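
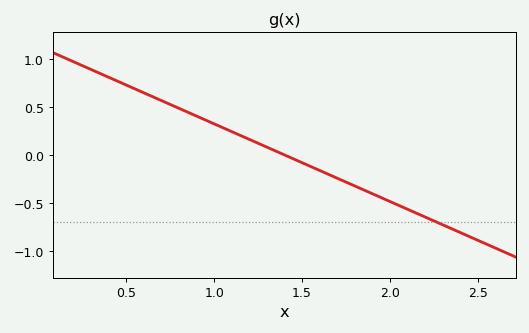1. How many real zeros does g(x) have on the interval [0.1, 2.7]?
1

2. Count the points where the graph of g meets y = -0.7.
1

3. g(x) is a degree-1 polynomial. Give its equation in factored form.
y = -0.81(x - 1.4)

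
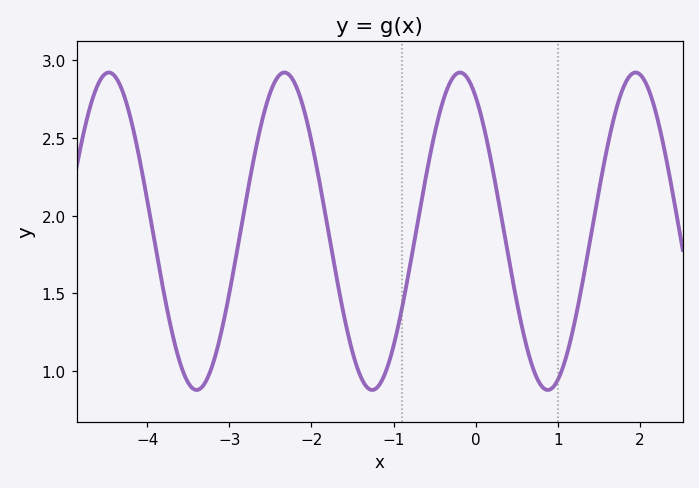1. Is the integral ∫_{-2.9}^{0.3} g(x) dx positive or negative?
positive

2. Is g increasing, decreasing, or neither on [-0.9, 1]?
neither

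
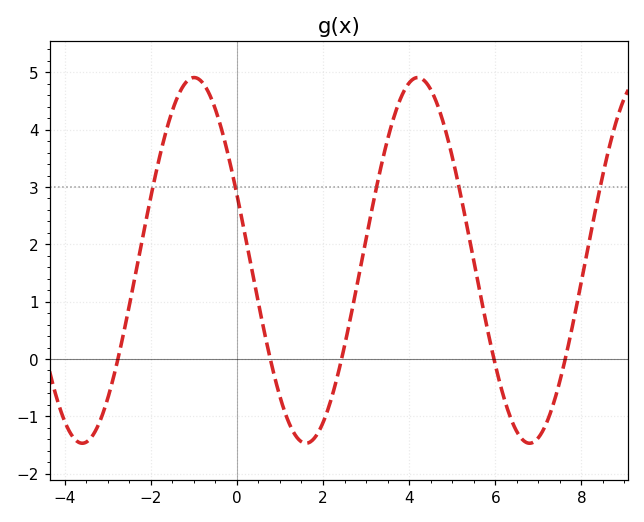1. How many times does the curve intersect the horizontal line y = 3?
5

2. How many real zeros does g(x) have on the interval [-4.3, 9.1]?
5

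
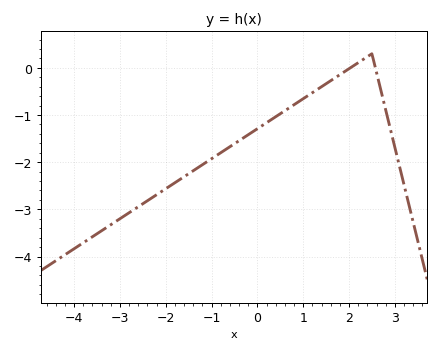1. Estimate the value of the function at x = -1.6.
-2.3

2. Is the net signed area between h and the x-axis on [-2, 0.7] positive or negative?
negative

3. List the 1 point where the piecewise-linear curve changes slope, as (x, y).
(2.5, 0.3)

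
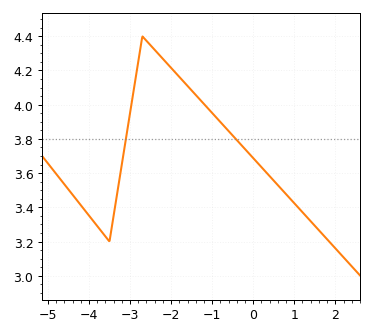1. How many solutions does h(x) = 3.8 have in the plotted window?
2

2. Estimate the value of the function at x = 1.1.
3.4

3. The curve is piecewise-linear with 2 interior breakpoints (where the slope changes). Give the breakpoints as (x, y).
(-3.5, 3.2); (-2.7, 4.4)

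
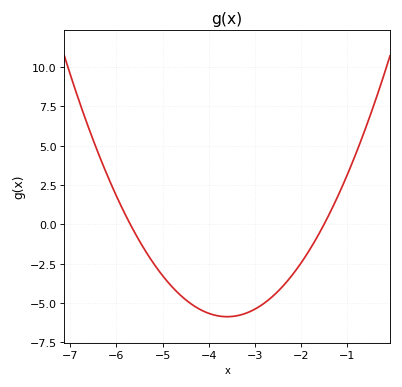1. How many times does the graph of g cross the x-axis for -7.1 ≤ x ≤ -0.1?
2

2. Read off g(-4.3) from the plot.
-5.21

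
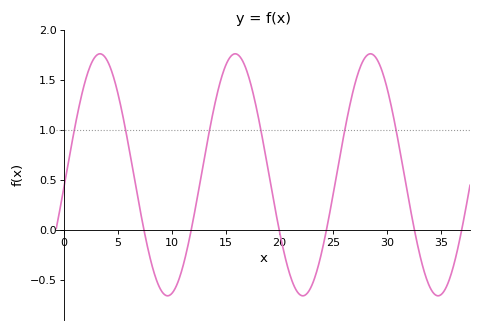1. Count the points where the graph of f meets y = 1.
6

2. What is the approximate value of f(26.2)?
1.05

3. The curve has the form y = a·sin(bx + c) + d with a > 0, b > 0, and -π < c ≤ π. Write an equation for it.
y = 1.21sin(0.5x - 0.09) + 0.55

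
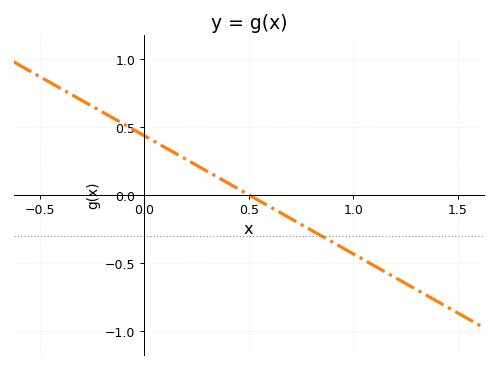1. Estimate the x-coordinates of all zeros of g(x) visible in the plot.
0.5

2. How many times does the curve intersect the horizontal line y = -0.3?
1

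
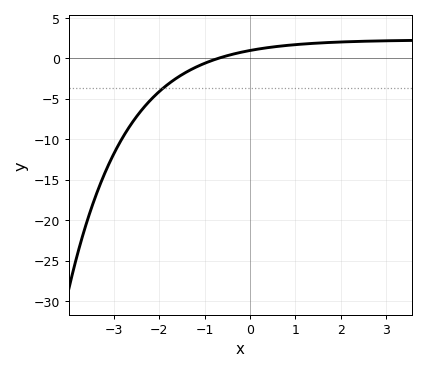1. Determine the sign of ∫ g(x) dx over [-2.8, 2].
negative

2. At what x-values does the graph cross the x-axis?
-0.681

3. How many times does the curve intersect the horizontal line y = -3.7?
1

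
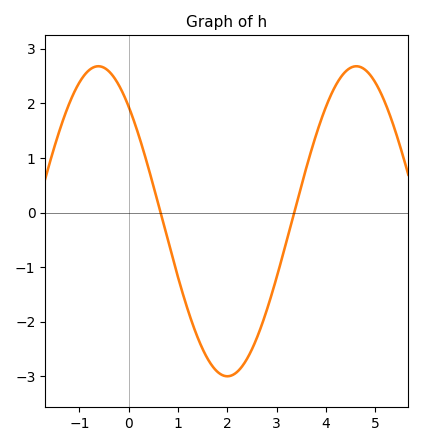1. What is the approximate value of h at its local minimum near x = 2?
-3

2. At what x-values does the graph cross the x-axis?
0.646, 3.36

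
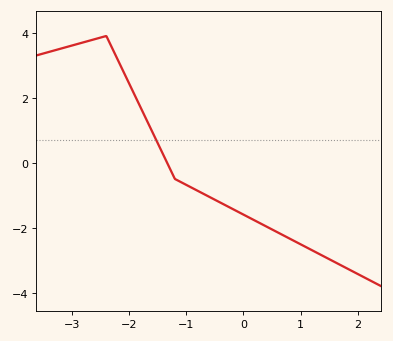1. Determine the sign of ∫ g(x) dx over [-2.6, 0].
positive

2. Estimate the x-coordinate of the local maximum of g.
-2.4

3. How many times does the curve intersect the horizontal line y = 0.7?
1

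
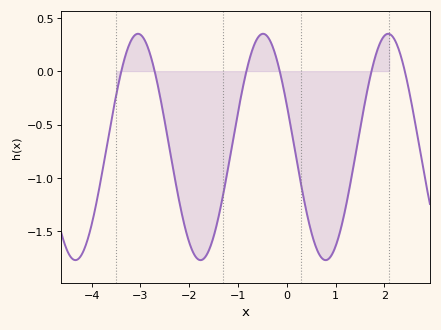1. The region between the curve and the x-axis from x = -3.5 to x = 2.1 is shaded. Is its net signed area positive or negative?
negative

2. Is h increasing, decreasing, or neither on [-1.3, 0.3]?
neither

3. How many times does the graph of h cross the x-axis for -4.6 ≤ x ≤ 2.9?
6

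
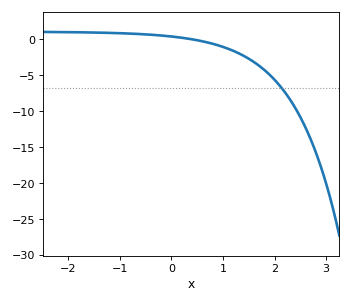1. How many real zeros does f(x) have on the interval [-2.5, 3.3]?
1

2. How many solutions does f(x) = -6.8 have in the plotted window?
1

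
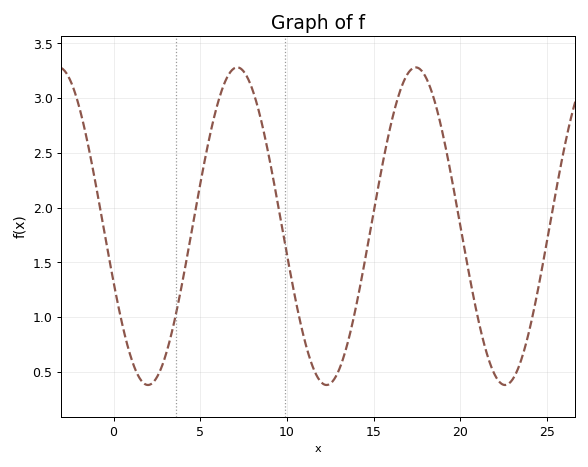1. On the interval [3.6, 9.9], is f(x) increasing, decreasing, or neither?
neither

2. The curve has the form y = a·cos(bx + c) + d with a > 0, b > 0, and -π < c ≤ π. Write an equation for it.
y = 1.45cos(0.61x + 1.93) + 1.83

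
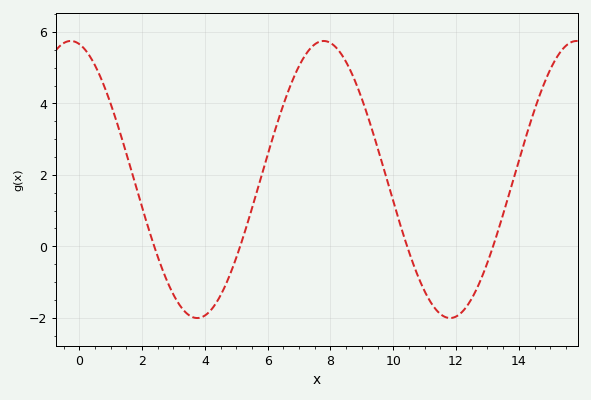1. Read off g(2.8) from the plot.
-1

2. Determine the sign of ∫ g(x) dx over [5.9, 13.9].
positive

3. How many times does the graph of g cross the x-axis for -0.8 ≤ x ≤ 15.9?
4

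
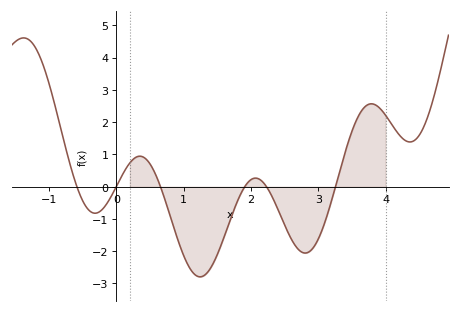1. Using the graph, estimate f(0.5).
0.703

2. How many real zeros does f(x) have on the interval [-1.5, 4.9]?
6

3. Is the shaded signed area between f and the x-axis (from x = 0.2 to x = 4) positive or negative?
negative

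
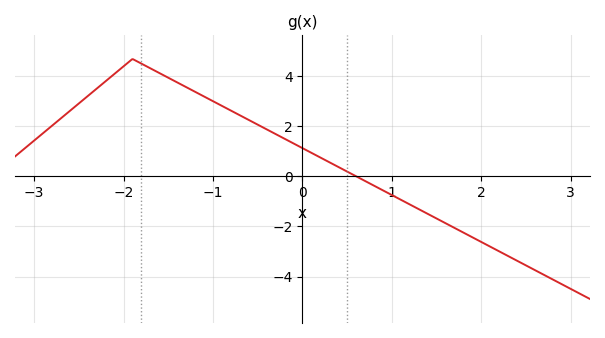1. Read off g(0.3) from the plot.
0.6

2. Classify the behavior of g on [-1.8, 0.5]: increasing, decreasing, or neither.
decreasing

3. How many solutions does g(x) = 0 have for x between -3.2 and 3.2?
1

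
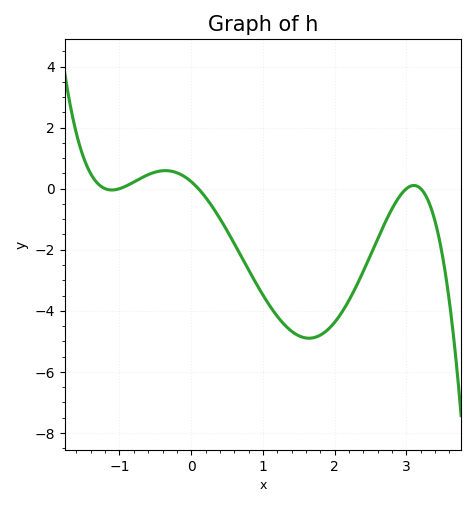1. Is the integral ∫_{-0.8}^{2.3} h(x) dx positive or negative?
negative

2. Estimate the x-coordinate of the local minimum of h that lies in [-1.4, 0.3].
-1.1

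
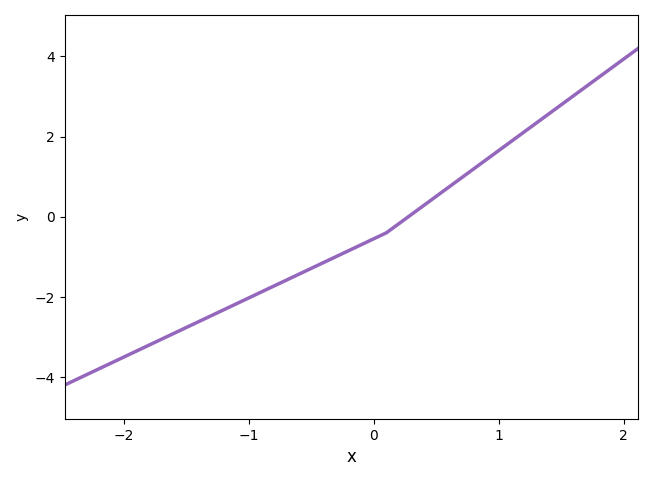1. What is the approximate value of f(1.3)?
2.34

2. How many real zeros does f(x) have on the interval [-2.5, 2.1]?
1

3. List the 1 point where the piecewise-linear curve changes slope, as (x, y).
(0.1, -0.4)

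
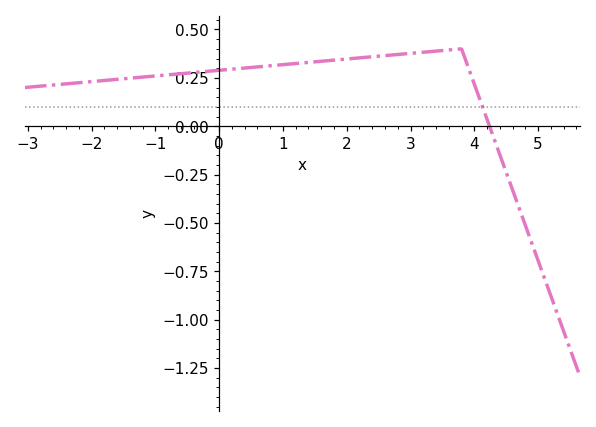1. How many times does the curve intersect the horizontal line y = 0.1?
1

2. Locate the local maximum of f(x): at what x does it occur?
3.8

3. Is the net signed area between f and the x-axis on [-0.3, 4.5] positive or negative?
positive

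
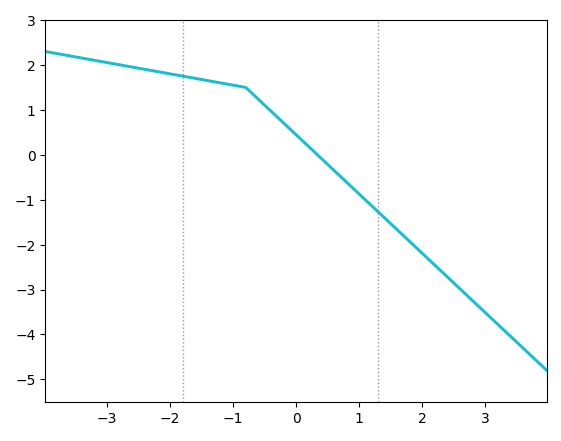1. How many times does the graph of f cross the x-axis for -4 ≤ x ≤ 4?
1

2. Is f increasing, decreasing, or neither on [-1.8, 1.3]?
decreasing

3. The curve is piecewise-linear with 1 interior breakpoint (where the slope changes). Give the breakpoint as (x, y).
(-0.8, 1.5)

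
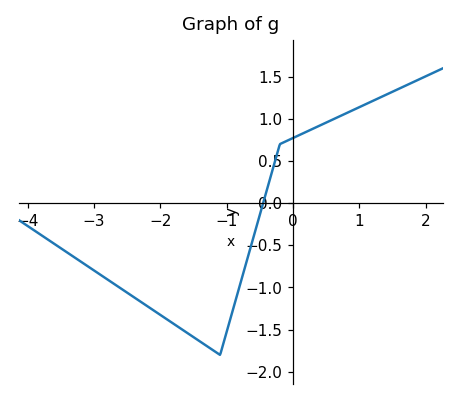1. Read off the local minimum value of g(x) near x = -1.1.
-1.8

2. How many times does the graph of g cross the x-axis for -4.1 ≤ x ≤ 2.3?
1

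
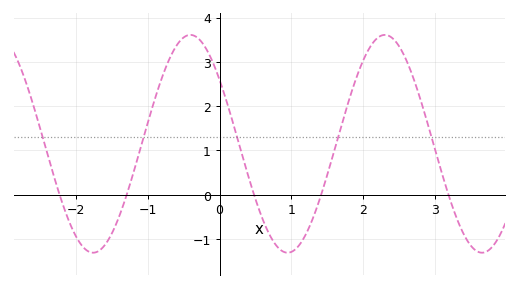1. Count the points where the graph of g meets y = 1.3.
5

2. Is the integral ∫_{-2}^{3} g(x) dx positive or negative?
positive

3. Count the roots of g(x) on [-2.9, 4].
5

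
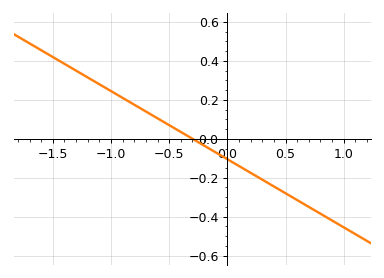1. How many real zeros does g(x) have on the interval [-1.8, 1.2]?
1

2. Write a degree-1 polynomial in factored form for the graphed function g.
y = -0.35(x + 0.3)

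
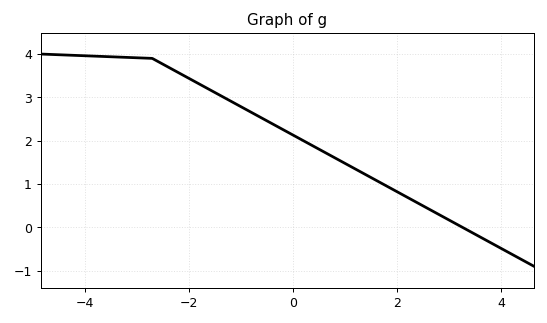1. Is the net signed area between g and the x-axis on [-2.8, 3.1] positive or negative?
positive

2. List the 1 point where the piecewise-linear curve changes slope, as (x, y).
(-2.7, 3.9)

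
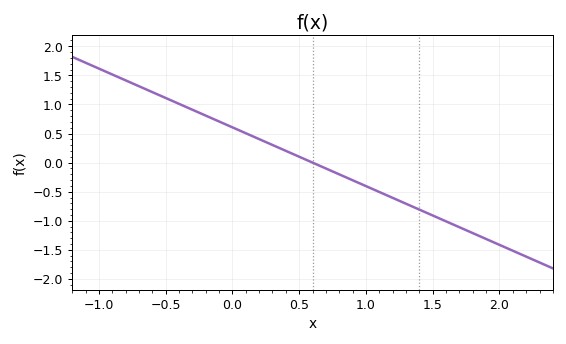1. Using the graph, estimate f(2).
-1.41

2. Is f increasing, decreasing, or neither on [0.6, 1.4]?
decreasing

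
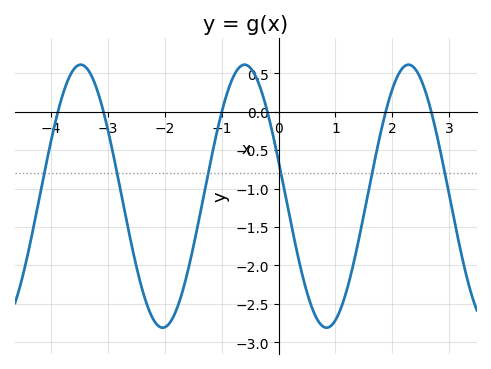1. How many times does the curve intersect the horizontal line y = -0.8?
6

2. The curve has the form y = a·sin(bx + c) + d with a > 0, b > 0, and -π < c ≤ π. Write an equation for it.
y = 1.71sin(2.18x + 2.87) - 1.1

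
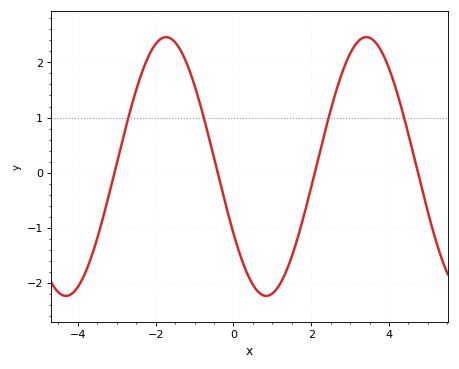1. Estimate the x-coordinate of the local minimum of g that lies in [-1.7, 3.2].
0.8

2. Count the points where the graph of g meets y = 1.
4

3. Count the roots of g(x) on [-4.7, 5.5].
4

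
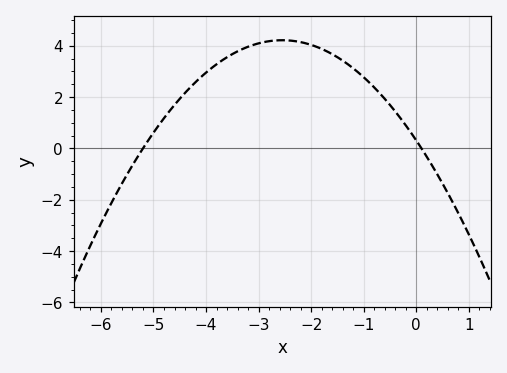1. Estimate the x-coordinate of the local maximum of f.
-2.55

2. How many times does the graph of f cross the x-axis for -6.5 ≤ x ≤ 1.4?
2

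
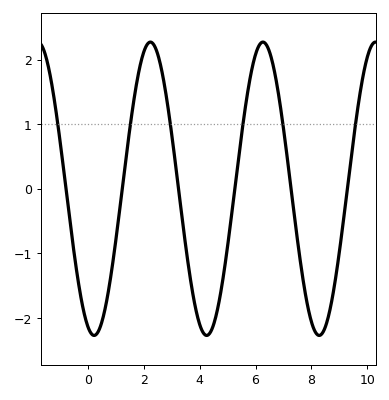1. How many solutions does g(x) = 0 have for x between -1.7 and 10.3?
6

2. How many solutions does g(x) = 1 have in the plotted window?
6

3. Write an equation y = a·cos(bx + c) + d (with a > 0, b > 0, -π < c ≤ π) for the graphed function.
y = 2.27cos(1.56x + 2.79) + 0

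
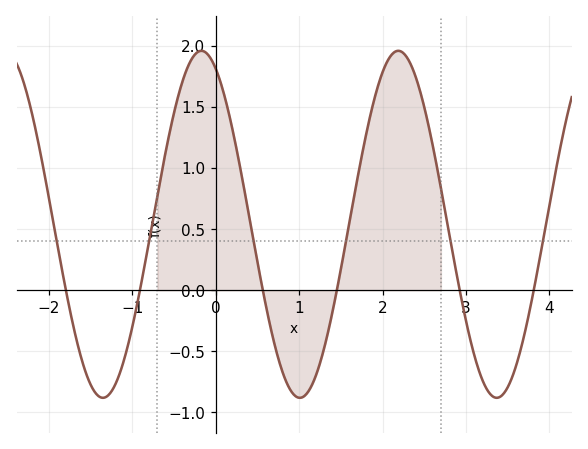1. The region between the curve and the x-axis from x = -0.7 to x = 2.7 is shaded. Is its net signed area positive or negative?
positive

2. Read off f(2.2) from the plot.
1.96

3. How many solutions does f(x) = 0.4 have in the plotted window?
6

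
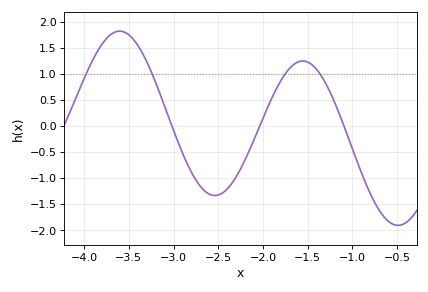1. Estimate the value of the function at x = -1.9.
0.55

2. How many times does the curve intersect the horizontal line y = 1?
4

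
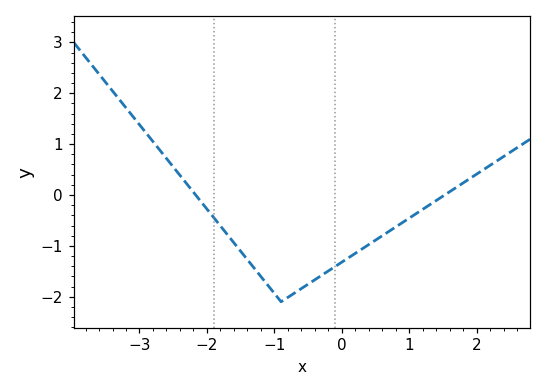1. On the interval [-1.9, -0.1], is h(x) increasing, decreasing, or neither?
neither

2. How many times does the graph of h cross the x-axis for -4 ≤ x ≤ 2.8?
2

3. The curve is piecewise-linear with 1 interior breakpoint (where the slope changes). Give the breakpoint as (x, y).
(-0.9, -2.1)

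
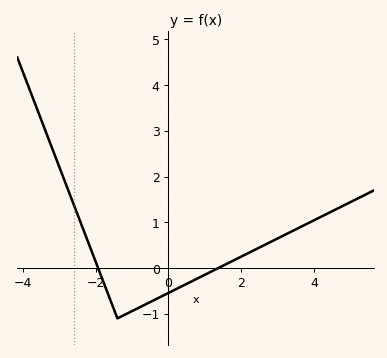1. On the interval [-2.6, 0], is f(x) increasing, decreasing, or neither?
neither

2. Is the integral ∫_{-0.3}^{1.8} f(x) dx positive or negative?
negative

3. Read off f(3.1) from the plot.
0.688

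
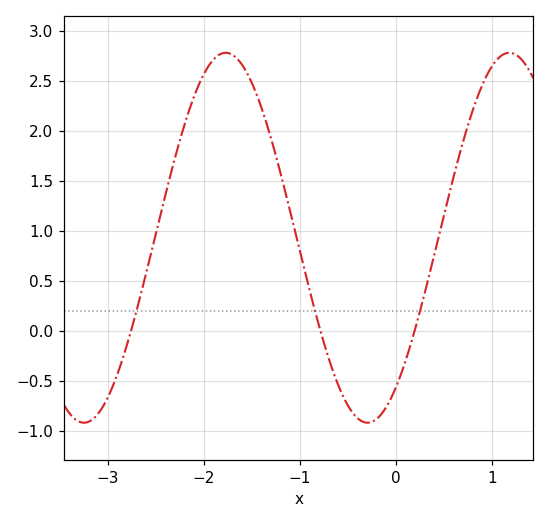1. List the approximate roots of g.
-2.8, -0.8, 0.2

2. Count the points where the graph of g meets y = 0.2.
3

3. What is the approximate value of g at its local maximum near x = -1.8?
2.8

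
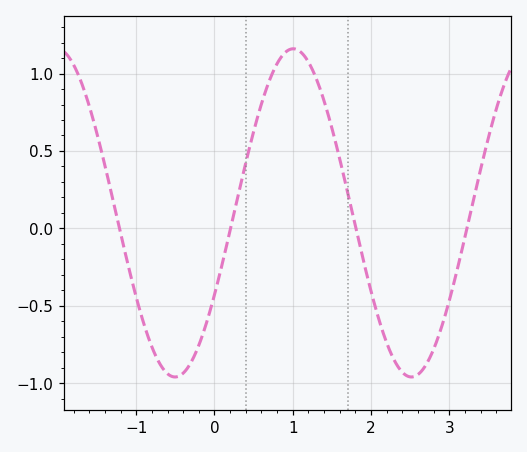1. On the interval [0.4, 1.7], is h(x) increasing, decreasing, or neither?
neither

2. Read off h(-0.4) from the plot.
-0.95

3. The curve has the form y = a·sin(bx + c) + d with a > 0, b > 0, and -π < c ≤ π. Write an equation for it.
y = 1.06sin(2.1x - 0.52) + 0.1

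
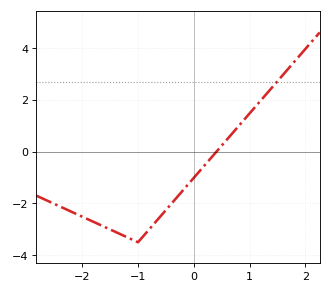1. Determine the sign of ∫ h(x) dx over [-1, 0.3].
negative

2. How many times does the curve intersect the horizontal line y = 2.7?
1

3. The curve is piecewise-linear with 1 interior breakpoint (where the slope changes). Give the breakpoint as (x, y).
(-1, -3.5)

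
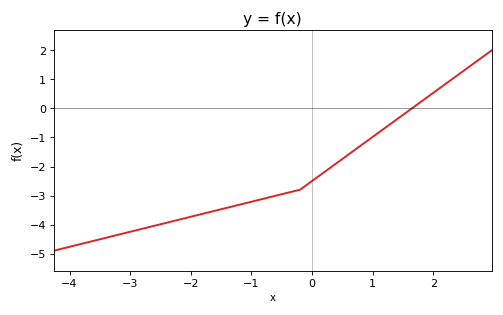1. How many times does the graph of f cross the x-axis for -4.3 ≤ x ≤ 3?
1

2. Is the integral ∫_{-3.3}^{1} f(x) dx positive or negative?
negative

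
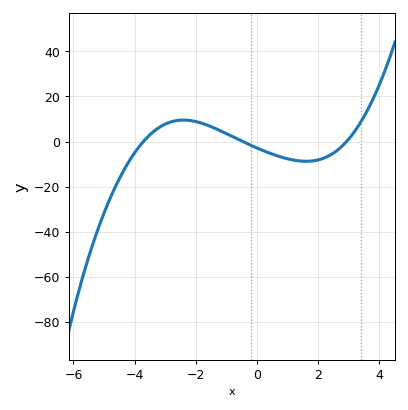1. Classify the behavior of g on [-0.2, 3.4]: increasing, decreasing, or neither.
neither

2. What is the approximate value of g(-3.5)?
2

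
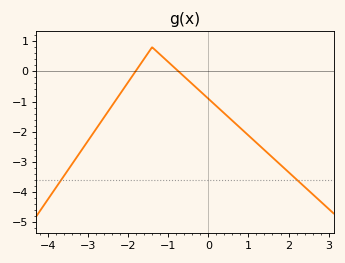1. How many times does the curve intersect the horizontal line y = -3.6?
2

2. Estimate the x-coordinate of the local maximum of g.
-1.4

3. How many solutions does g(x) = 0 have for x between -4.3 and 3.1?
2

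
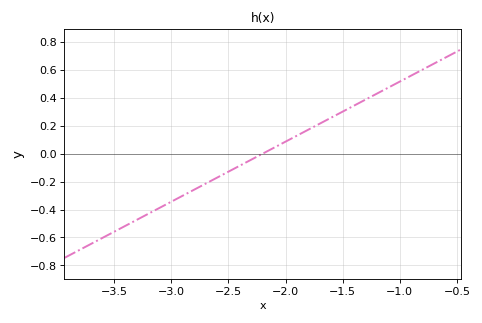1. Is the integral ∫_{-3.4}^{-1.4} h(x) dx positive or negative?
negative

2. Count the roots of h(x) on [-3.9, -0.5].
1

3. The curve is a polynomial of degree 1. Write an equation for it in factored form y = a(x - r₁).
y = 0.43(x + 2.2)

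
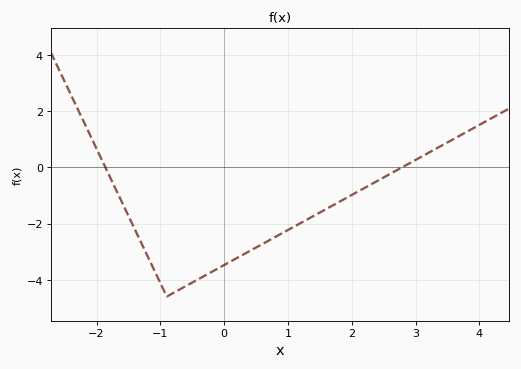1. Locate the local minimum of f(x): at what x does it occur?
-0.9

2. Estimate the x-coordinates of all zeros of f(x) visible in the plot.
-1.9, 2.8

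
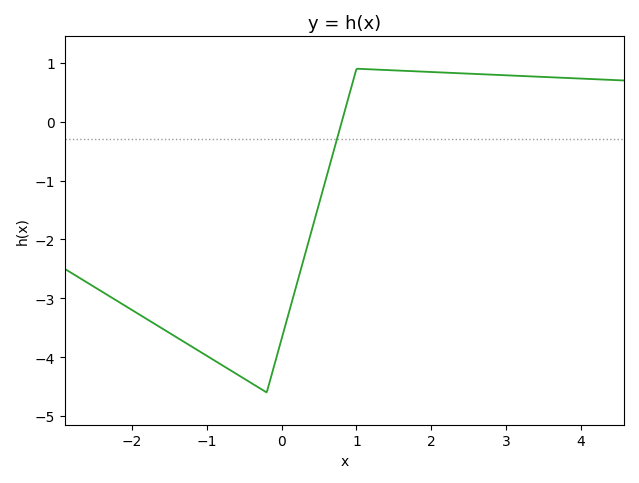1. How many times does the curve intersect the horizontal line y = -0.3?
1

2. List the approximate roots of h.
0.8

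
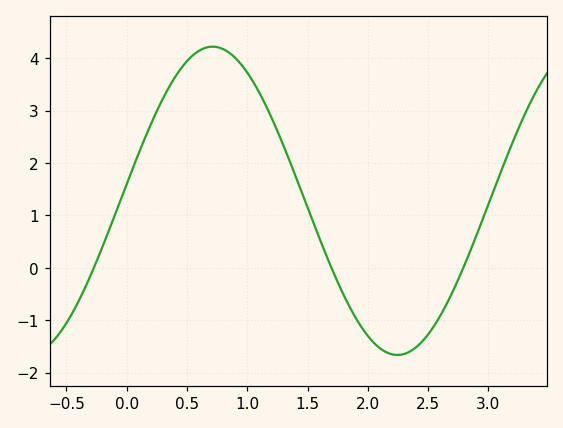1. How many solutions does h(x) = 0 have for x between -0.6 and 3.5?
3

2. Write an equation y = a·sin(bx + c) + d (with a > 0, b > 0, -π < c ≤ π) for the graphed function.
y = 2.94sin(2x + 0.11) + 1.28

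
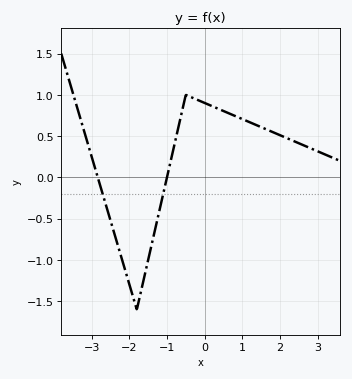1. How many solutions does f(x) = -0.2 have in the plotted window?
2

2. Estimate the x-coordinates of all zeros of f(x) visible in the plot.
-2.84, -1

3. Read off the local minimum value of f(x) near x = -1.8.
-1.6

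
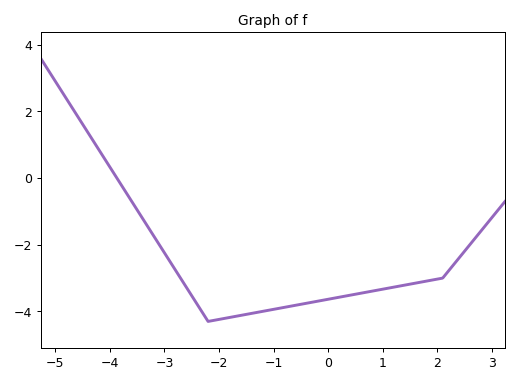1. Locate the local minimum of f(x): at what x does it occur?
-2.2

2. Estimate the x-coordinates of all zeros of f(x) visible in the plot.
-3.8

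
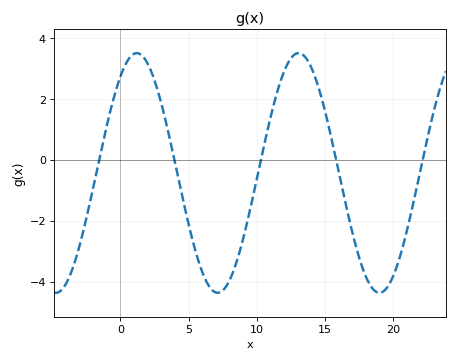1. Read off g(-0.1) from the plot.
2.6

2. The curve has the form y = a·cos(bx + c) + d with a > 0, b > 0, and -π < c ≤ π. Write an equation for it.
y = 3.94cos(0.53x - 0.64) - 0.43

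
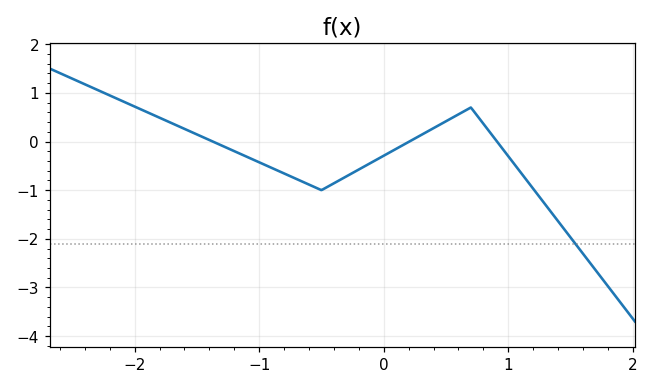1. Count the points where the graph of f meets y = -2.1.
1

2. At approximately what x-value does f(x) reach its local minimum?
-0.5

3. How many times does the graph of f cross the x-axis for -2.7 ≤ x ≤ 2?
3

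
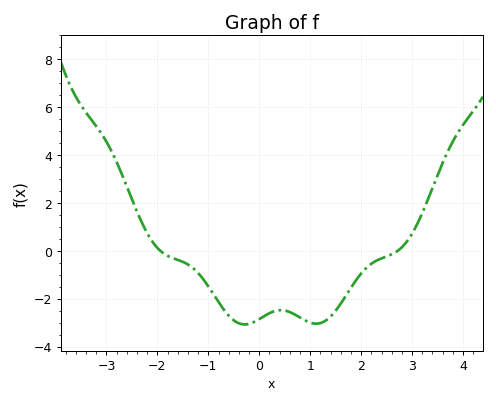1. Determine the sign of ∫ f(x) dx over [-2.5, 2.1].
negative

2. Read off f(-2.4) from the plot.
1.64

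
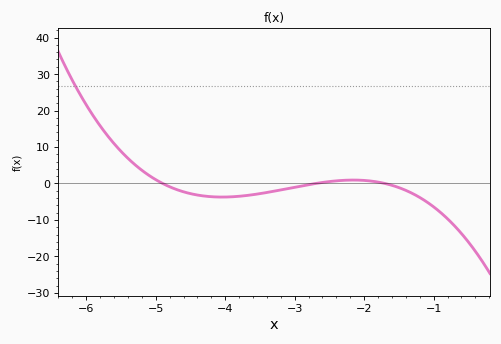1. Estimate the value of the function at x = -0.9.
-7.95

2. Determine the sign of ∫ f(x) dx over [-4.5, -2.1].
negative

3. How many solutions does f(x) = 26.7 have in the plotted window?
1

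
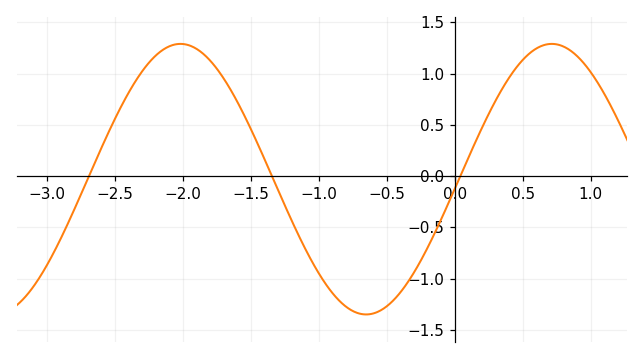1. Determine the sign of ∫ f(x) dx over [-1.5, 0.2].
negative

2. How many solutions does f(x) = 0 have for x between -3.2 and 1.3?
3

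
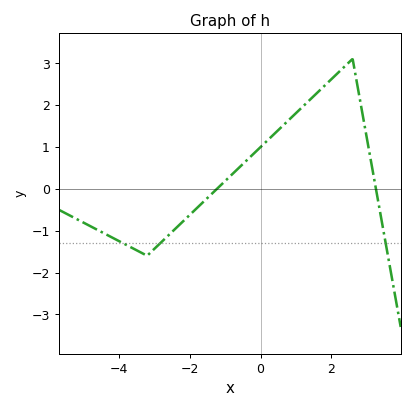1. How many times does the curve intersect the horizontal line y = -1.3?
3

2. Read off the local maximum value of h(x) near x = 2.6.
3.1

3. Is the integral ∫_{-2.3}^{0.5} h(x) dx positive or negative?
positive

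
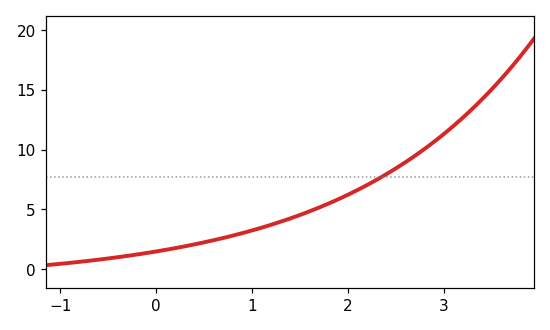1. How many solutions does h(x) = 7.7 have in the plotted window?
1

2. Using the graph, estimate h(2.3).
7.46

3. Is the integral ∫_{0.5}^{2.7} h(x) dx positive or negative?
positive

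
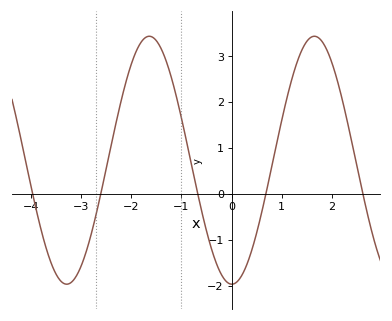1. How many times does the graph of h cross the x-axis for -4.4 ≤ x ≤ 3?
5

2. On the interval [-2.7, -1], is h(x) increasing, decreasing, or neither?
neither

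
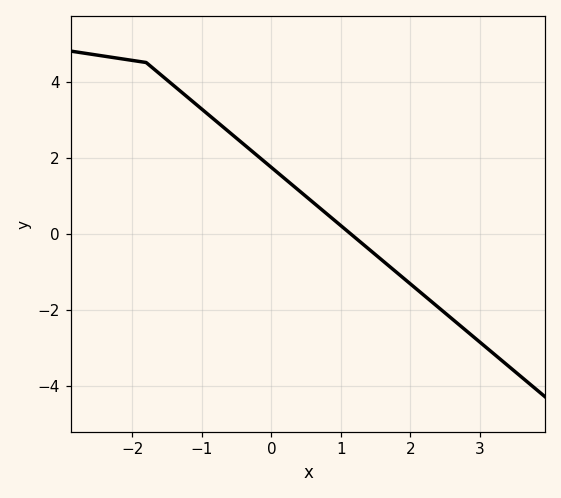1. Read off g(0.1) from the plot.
1.59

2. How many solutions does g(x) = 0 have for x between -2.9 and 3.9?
1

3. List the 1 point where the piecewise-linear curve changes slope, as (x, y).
(-1.8, 4.5)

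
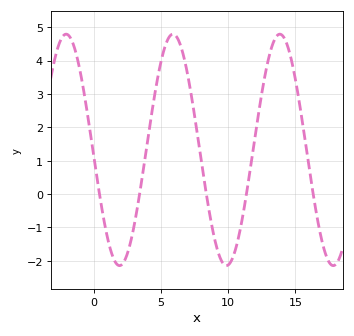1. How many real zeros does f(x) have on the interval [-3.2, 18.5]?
5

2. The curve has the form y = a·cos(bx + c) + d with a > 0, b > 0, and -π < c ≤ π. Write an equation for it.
y = 3.47cos(0.79x + 1.63) + 1.32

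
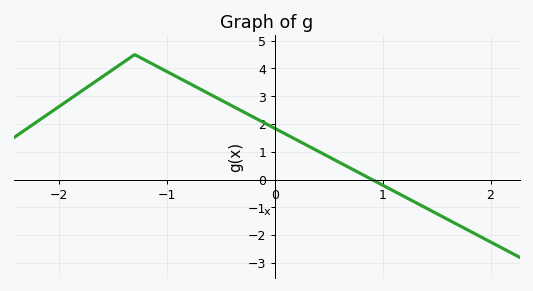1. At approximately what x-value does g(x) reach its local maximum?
-1.3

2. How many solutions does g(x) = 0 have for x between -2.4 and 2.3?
1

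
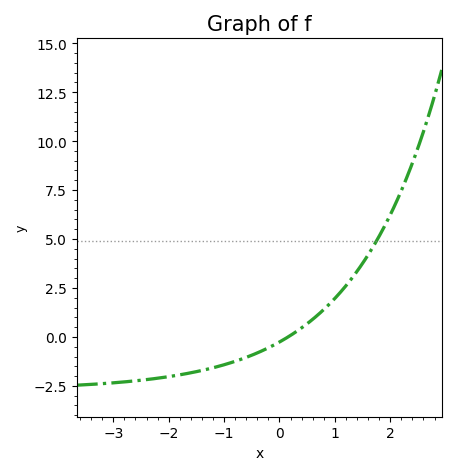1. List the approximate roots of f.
0.2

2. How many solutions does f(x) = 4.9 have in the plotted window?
1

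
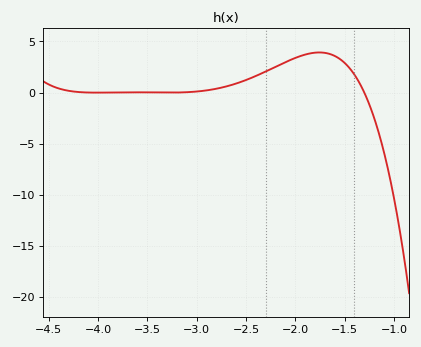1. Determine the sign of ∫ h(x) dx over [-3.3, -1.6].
positive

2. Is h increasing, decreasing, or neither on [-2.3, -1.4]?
neither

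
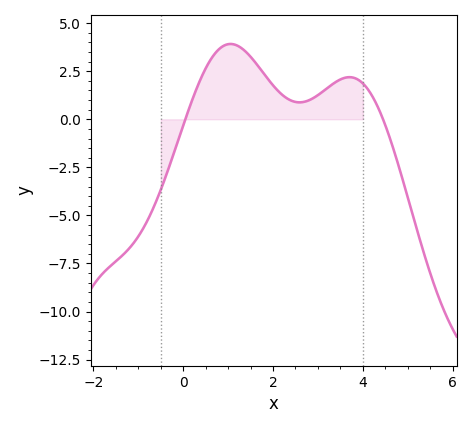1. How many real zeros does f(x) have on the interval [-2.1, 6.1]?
2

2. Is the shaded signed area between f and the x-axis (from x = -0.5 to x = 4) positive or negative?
positive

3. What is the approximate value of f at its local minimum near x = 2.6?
0.881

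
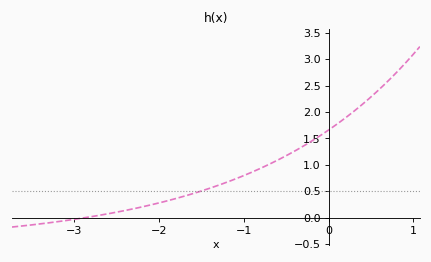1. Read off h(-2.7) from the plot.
0.05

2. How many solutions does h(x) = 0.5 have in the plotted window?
1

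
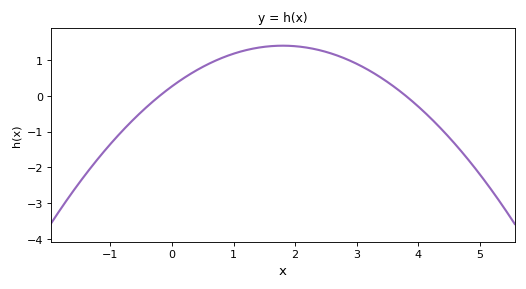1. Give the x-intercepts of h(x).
-0.2, 3.8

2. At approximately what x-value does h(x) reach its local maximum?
1.8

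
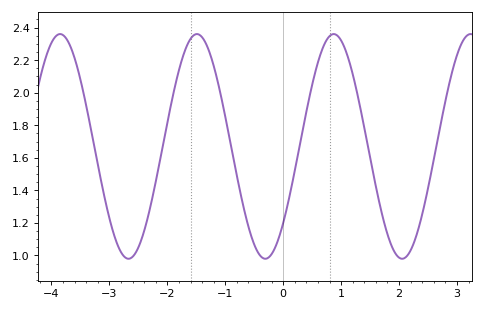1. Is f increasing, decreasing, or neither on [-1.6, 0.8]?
neither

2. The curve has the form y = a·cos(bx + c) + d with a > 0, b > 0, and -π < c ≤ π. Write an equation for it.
y = 0.69cos(2.7x - 2.3) + 1.67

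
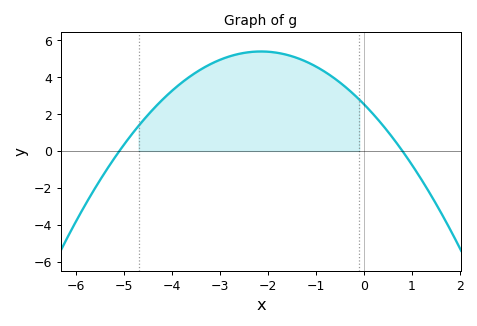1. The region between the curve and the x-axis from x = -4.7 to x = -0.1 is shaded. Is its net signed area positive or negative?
positive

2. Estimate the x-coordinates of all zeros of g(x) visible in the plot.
-5.2, 0.8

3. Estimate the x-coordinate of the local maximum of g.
-2.2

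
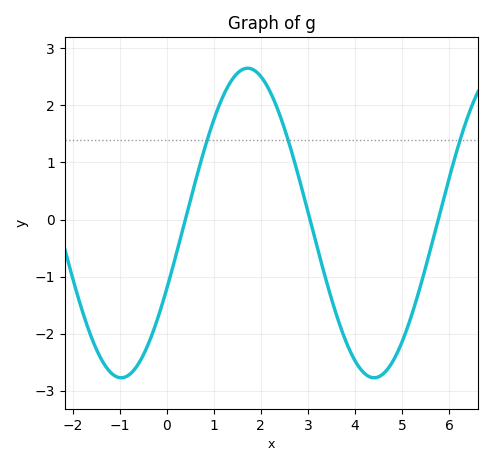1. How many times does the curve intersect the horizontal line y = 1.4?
3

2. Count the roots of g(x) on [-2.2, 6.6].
3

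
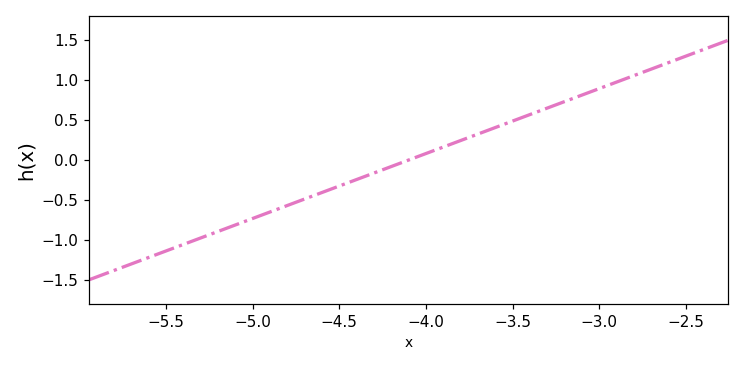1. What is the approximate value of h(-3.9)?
0.15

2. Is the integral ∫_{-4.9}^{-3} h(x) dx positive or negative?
positive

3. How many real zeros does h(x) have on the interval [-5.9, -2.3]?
1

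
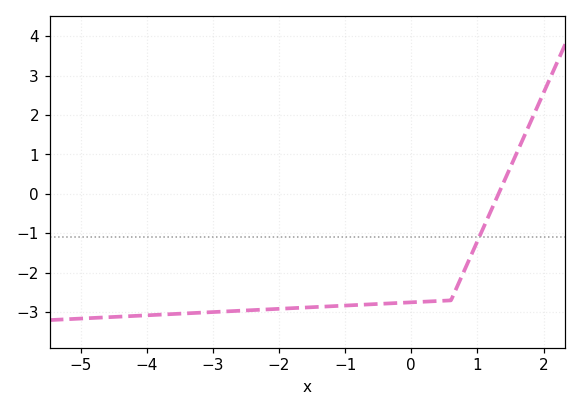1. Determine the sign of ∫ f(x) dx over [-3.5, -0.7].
negative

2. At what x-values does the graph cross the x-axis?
1.4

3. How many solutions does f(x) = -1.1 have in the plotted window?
1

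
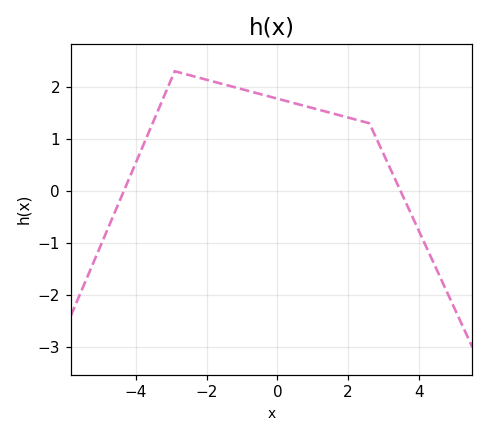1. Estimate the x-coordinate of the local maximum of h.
-2.8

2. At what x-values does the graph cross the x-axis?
-4.4, 3.4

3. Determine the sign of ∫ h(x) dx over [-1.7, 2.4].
positive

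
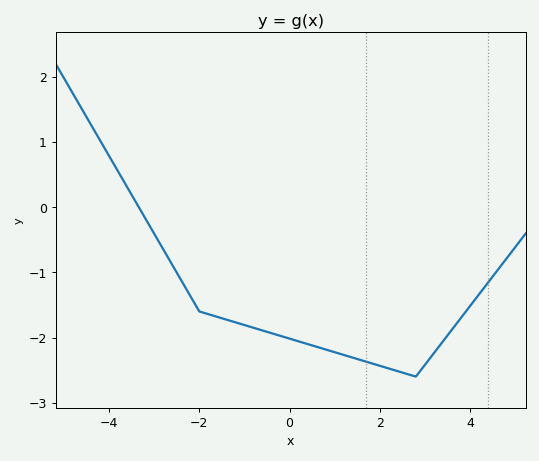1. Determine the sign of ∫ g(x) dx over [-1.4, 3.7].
negative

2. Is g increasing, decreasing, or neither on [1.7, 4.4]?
neither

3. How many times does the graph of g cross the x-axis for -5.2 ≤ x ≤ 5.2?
1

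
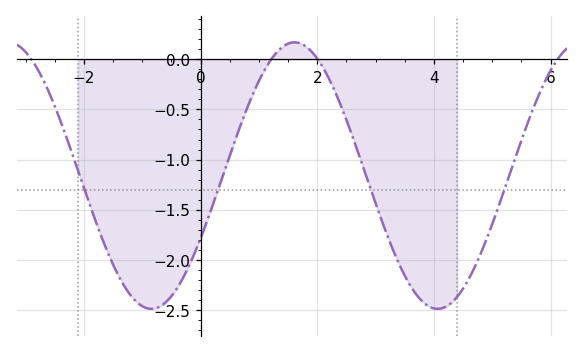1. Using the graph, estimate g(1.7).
0.15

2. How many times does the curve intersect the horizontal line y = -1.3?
4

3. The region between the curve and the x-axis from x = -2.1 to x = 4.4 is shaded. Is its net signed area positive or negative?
negative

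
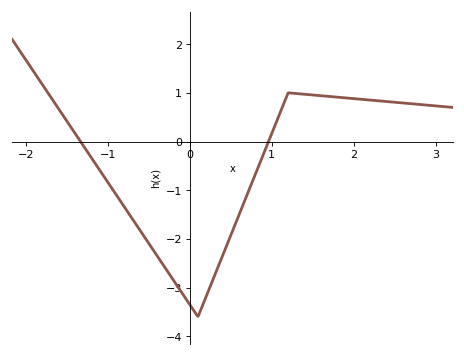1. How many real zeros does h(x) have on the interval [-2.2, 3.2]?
2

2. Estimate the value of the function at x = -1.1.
-0.6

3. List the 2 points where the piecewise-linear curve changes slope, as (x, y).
(0.1, -3.6); (1.2, 1)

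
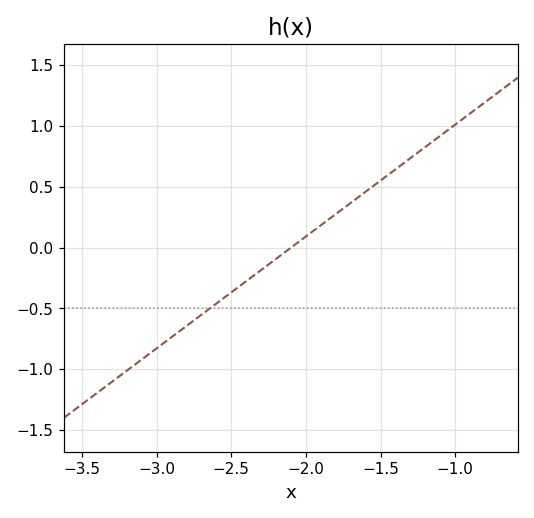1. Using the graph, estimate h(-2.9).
-0.75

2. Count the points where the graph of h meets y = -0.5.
1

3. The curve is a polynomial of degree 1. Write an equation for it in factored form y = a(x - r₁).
y = 0.92(x + 2.1)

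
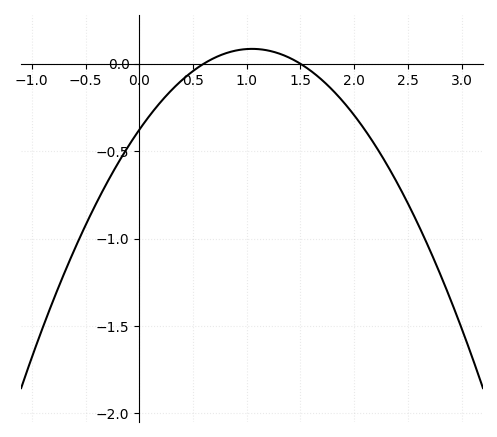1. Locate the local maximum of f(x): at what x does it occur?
1.1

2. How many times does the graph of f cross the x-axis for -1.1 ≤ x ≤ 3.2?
2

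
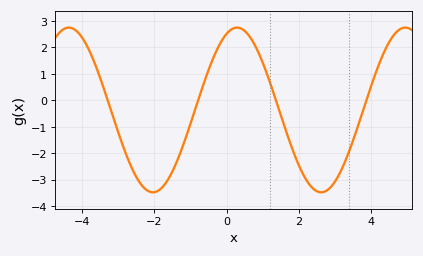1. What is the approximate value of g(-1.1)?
-1.31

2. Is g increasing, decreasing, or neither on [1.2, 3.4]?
neither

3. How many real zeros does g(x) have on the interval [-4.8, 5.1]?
4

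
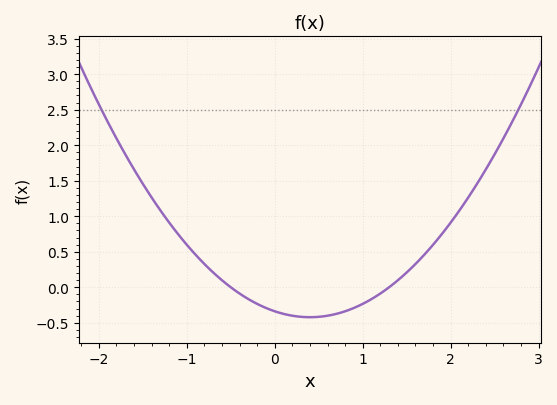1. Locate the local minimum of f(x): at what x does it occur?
0.4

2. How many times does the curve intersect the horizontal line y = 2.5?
2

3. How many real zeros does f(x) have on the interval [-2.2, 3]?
2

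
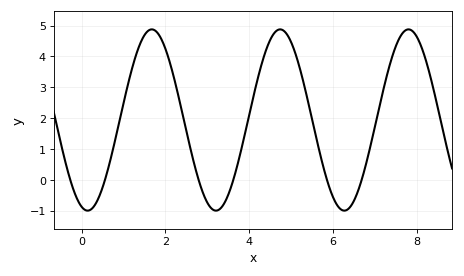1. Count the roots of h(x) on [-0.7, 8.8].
6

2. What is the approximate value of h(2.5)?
1.6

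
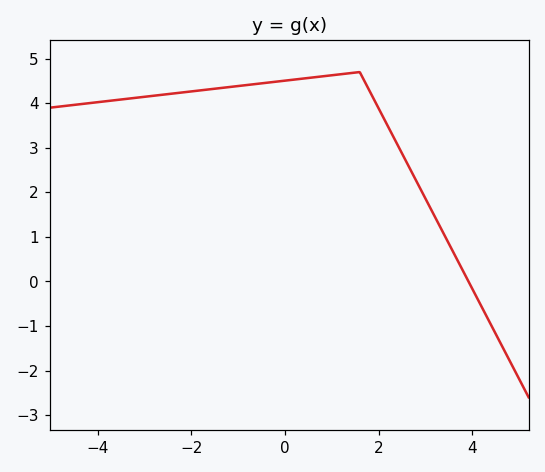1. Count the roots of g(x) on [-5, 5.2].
1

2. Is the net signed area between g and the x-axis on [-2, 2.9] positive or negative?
positive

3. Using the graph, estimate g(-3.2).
4.1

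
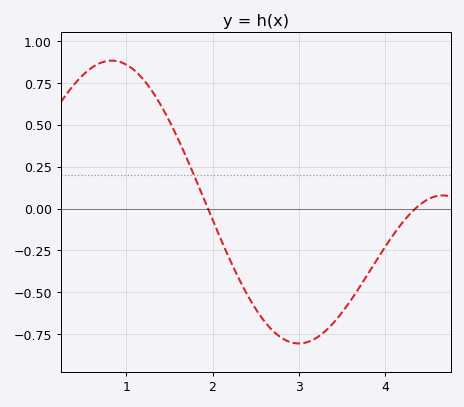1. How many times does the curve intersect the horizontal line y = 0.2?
1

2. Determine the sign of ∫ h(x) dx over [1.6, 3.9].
negative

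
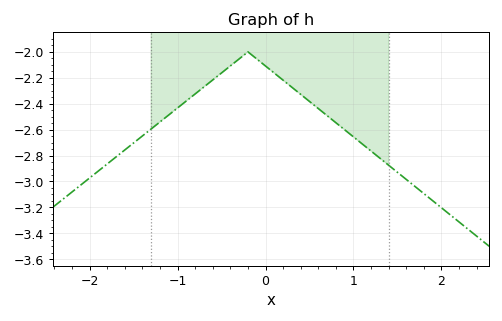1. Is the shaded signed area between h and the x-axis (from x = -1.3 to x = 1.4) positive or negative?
negative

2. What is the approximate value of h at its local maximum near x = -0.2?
-2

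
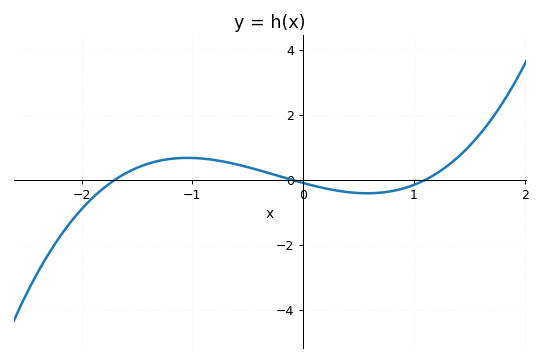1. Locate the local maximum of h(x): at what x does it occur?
-1.05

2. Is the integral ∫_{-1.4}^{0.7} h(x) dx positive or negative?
positive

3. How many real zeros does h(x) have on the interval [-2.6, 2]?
3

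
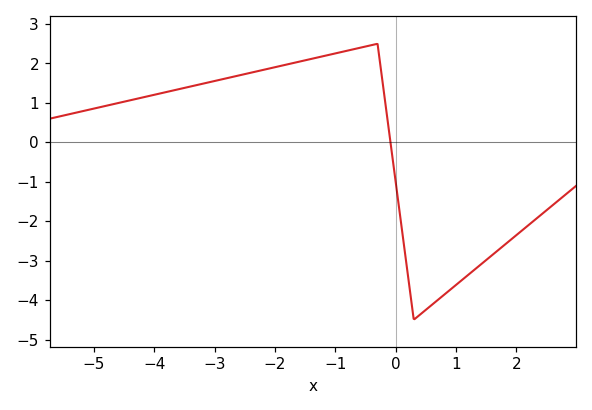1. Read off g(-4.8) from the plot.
0.926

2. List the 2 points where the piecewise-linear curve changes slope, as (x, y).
(-0.3, 2.5); (0.3, -4.5)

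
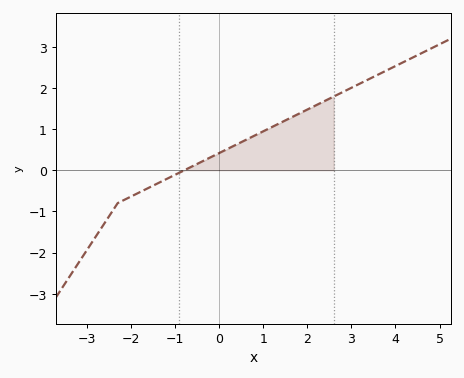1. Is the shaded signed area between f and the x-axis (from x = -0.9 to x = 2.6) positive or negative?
positive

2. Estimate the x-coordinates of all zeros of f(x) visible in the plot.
-0.8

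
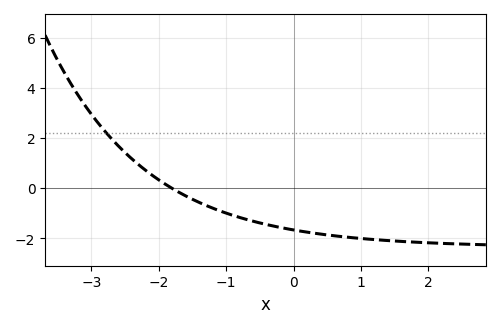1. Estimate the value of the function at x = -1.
-1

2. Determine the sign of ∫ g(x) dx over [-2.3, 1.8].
negative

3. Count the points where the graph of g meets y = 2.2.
1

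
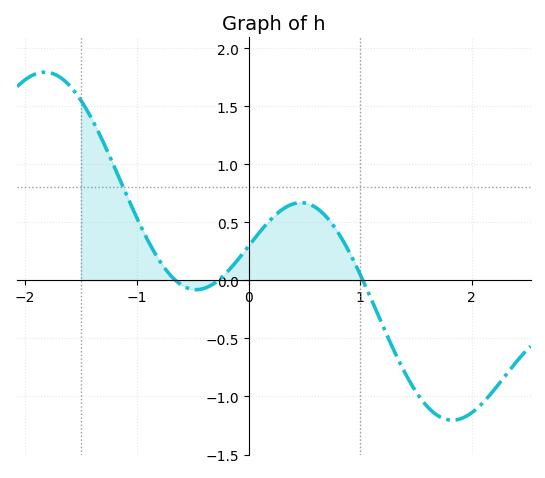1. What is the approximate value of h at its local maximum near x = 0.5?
0.65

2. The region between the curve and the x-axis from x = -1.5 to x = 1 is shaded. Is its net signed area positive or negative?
positive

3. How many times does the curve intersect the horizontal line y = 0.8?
1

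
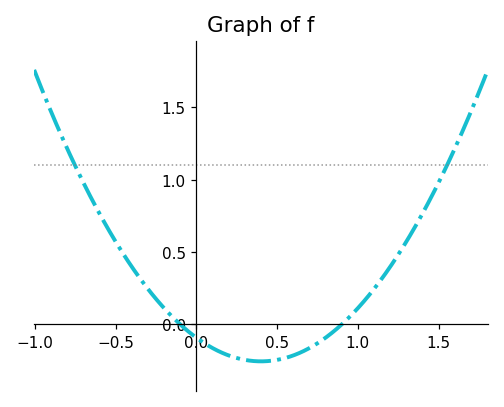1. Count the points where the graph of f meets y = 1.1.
2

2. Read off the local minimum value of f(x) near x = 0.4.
-0.255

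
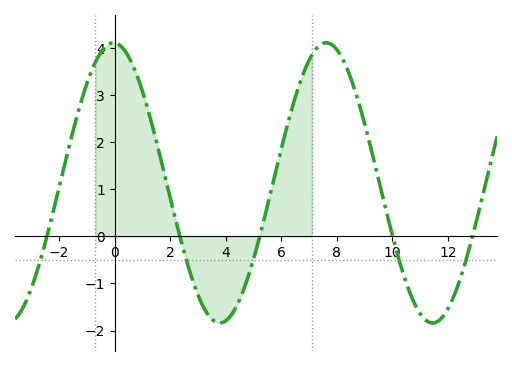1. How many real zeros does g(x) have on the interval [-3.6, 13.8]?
5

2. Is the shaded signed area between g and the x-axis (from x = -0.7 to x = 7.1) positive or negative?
positive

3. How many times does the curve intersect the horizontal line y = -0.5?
5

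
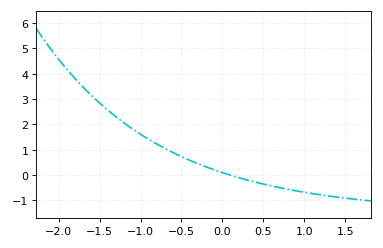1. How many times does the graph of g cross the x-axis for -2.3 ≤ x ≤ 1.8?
1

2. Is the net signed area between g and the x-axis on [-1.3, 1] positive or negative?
positive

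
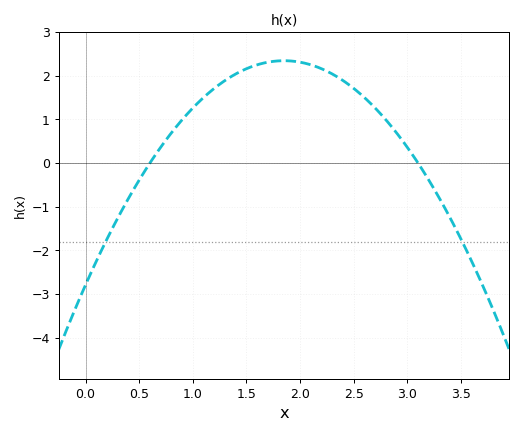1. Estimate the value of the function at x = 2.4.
1.9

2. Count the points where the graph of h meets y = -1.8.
2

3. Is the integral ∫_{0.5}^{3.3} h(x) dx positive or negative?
positive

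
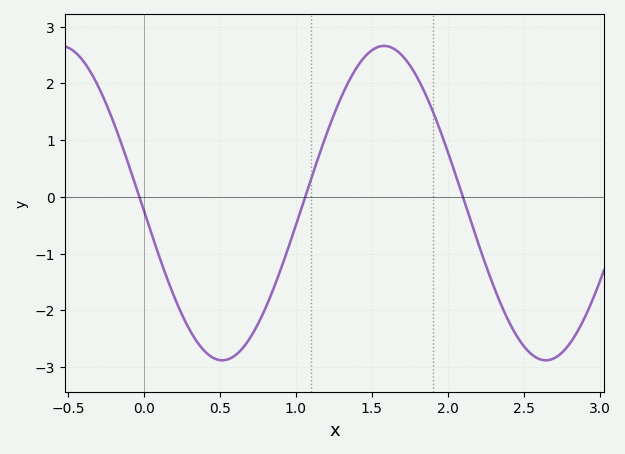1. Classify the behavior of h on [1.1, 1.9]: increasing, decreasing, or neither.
neither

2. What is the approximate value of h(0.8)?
-2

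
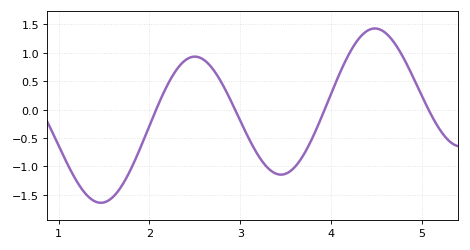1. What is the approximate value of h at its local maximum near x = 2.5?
0.95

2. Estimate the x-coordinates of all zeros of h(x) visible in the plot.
2.1, 2.9, 3.9, 5.1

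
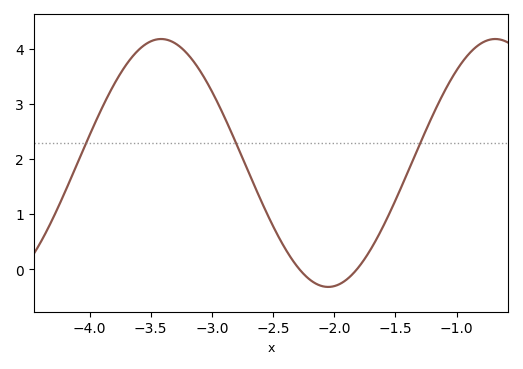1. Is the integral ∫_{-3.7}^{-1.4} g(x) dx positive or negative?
positive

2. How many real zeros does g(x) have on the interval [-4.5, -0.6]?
2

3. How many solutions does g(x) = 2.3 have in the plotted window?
3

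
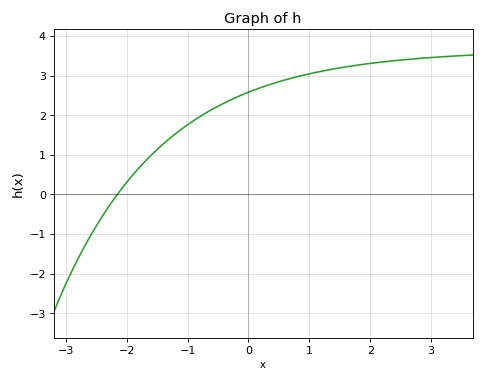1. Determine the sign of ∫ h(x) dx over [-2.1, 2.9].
positive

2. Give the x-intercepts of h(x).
-2.15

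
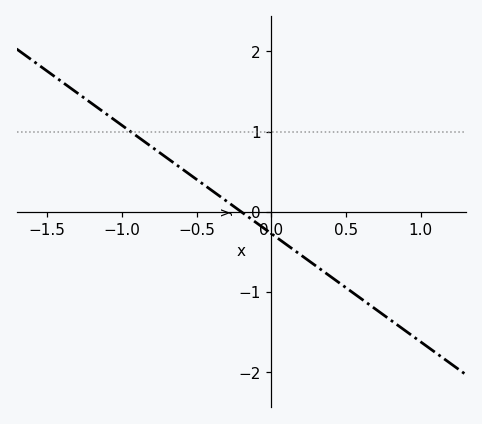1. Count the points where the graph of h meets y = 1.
1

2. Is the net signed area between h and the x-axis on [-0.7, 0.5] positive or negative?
negative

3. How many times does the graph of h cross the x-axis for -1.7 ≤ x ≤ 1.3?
1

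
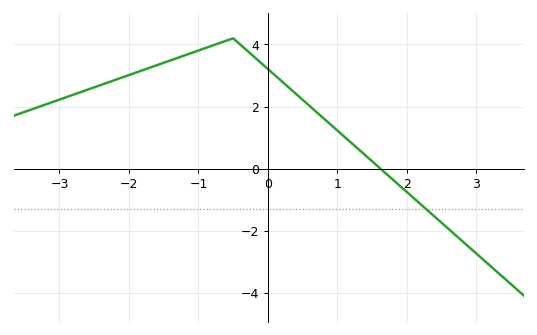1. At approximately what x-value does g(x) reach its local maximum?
-0.502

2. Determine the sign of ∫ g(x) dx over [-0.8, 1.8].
positive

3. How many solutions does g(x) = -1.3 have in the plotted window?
1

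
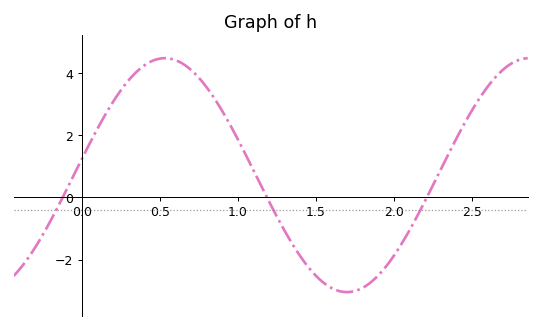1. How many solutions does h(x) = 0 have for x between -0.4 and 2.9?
3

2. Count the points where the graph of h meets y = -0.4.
3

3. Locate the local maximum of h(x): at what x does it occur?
0.55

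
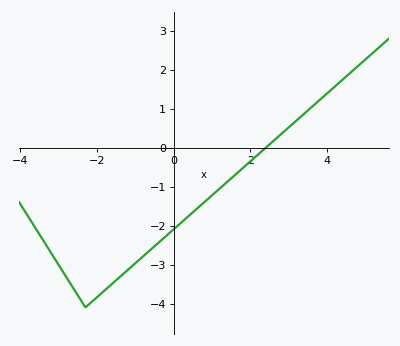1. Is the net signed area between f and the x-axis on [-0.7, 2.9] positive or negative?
negative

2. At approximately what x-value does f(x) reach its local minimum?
-2.4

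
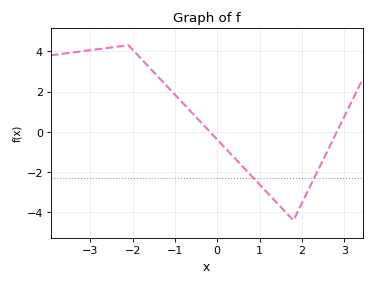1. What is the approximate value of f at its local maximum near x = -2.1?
4.2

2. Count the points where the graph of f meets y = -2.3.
2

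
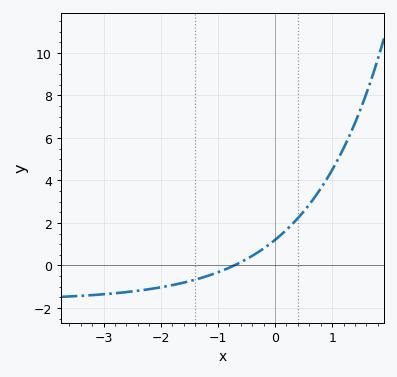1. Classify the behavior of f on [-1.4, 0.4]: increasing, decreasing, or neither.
increasing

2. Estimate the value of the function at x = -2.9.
-1.34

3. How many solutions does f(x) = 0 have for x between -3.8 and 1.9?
1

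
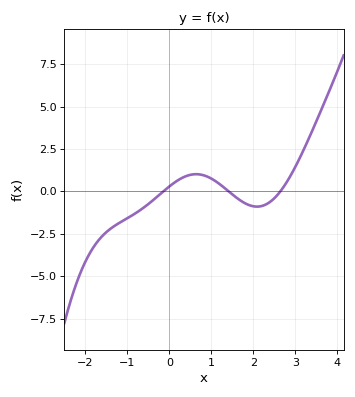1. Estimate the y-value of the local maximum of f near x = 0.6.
1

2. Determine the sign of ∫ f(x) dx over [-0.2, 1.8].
positive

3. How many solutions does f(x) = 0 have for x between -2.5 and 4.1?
3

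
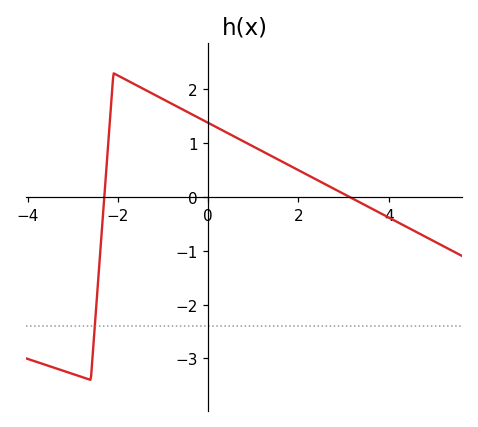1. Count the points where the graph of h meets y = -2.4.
1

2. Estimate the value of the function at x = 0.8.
1.03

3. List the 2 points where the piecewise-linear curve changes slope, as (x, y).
(-2.6, -3.4); (-2.1, 2.3)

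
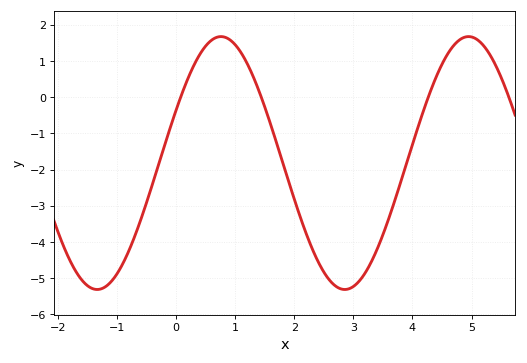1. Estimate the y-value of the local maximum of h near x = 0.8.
1.67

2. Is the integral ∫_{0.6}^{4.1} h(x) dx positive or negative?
negative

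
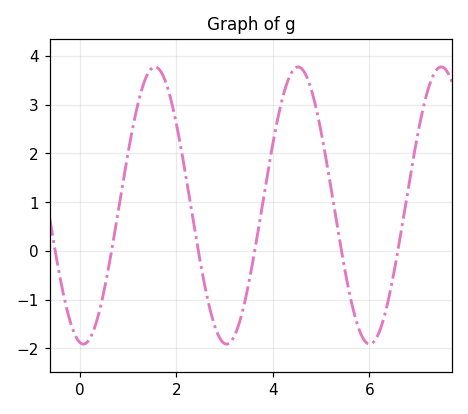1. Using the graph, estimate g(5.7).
-1.34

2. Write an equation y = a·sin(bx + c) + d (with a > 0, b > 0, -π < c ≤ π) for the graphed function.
y = 2.84sin(2.12x - 1.73) + 0.93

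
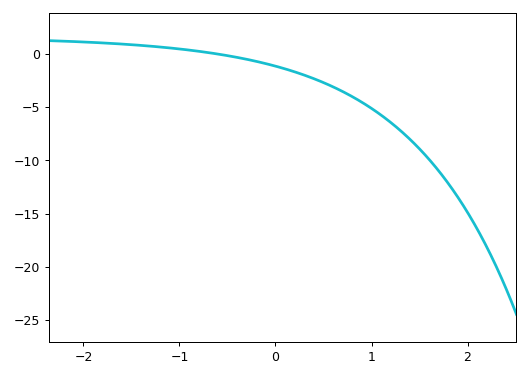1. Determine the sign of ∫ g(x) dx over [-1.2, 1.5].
negative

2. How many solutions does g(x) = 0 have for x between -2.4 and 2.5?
1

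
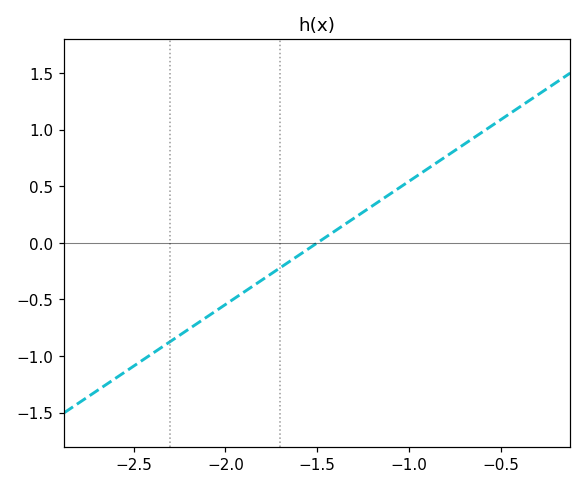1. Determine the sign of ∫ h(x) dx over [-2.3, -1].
negative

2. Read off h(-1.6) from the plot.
-0.1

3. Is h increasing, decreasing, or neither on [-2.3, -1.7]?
increasing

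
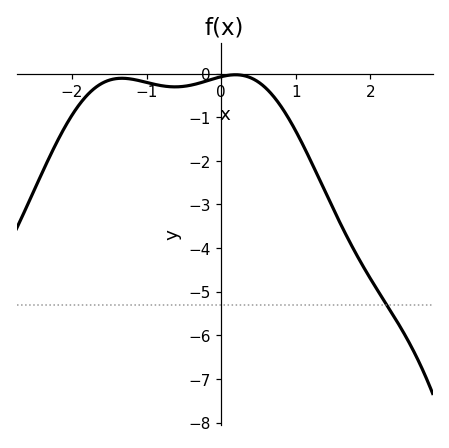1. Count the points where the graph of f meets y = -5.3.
1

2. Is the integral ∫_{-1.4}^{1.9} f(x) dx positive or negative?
negative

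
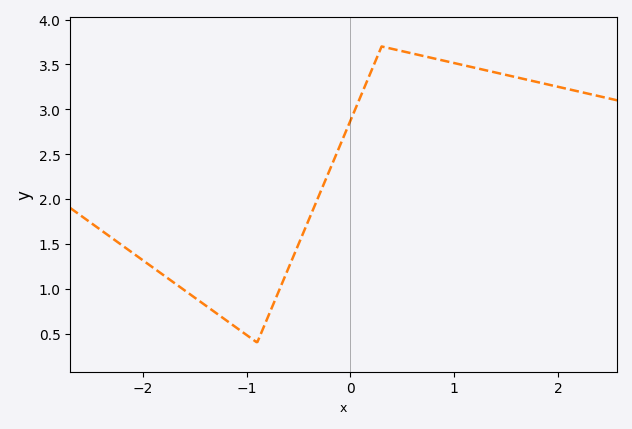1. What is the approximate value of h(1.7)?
3.33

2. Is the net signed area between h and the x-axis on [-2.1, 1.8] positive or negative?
positive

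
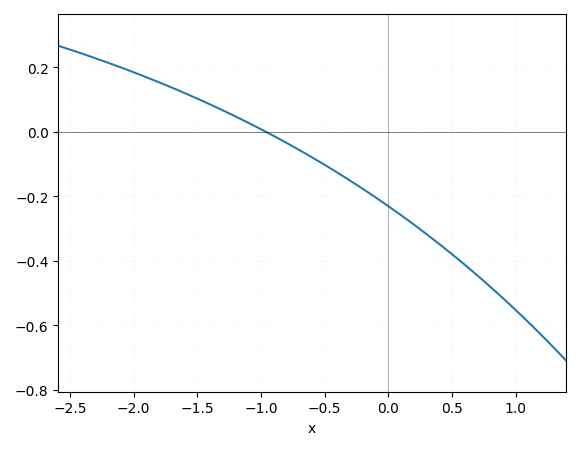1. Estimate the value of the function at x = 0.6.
-0.411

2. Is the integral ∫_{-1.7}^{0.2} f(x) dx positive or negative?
negative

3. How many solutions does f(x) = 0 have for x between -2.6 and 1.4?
1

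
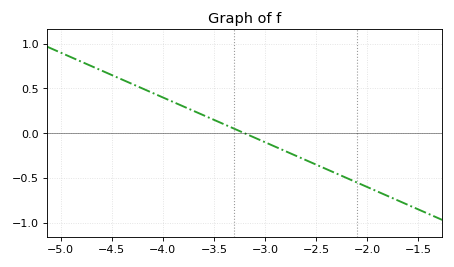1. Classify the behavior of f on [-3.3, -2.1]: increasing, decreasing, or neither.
decreasing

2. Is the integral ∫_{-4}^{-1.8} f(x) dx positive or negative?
negative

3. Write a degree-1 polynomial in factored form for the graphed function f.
y = -0.5(x + 3.2)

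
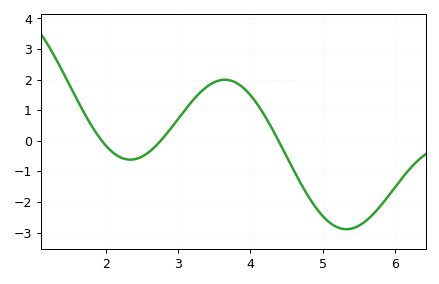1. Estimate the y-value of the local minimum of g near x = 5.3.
-2.9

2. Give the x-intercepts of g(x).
1.9, 2.8, 4.4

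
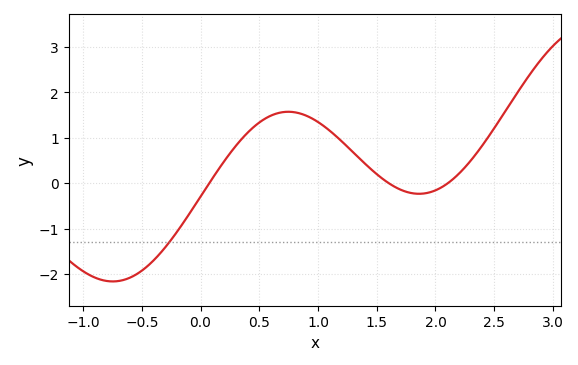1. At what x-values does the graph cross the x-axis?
0.1, 1.6, 2.1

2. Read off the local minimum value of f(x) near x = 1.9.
-0.2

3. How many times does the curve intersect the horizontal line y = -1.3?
1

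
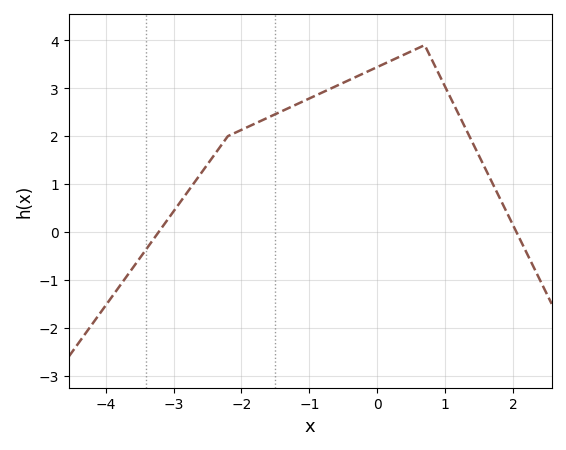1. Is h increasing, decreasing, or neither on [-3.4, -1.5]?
increasing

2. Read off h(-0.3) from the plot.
3.2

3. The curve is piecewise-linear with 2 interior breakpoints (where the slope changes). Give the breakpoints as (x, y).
(-2.2, 2); (0.7, 3.9)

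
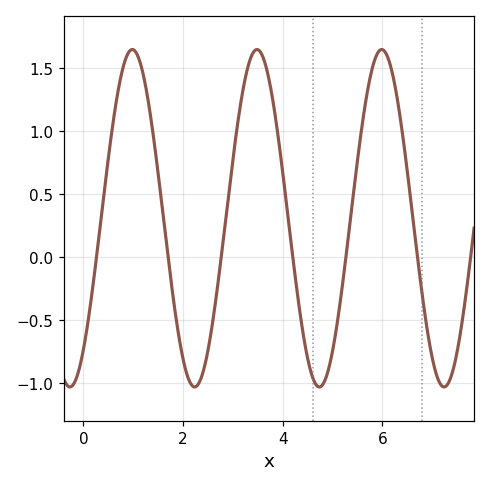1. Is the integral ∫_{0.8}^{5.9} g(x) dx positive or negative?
positive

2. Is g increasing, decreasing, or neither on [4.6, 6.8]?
neither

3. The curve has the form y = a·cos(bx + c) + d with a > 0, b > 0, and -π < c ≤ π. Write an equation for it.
y = 1.34cos(2.51x - 2.46) + 0.31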